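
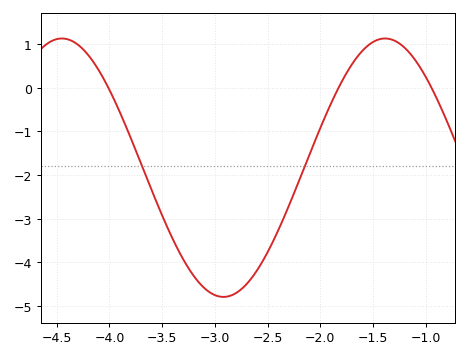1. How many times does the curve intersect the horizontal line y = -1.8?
2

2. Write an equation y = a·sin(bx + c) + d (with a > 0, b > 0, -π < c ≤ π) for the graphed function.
y = 2.96sin(2x - 1.9) - 1.83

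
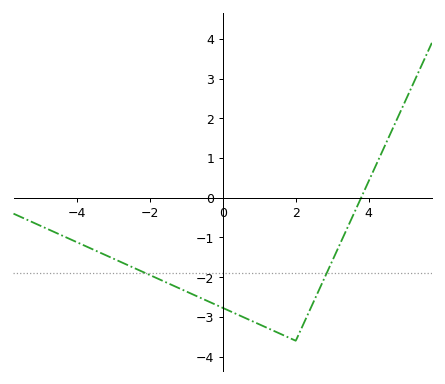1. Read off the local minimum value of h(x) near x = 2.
-3.6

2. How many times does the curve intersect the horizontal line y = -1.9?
2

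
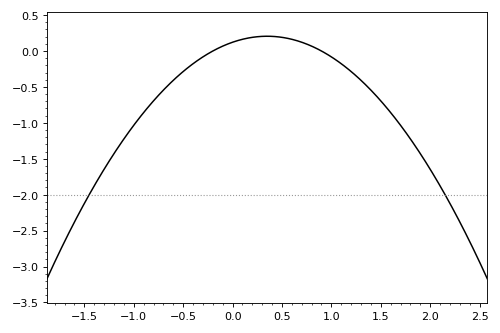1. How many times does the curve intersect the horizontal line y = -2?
2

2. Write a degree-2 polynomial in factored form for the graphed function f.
y = -0.68(x + 0.2)(x - 0.9)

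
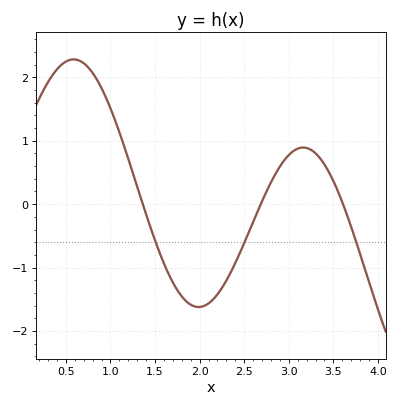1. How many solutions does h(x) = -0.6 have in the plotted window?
3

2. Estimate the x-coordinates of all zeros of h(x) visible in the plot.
1.4, 2.7, 3.6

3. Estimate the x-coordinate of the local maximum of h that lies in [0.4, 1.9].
0.6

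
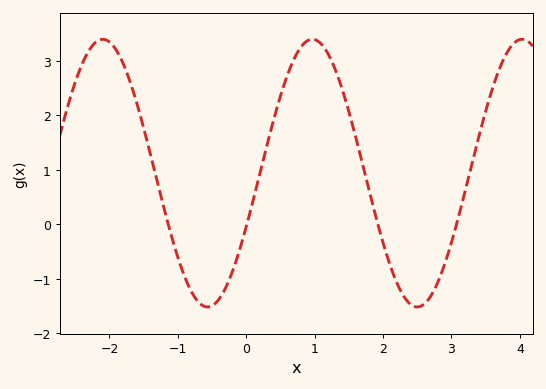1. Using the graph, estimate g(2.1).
-0.7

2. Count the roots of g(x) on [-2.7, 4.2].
4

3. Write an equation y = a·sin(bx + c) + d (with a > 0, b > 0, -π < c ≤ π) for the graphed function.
y = 2.46sin(2x - 0.41) + 0.94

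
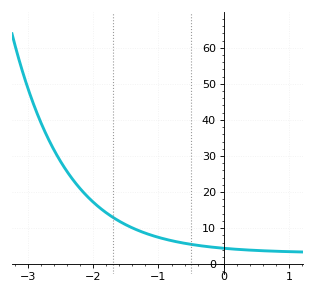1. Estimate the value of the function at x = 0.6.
3.73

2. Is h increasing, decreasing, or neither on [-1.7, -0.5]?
decreasing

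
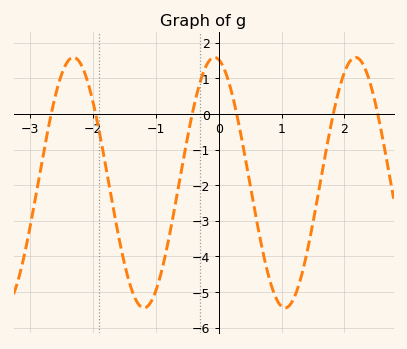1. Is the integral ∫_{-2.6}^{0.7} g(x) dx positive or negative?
negative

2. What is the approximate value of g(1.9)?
0.587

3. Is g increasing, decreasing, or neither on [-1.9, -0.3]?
neither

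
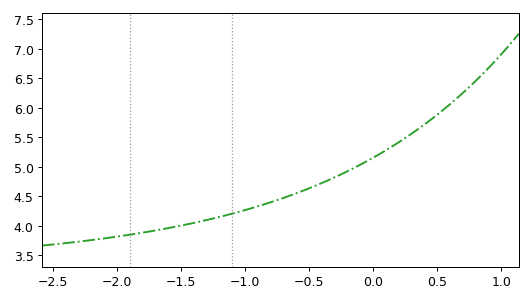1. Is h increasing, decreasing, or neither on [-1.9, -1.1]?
increasing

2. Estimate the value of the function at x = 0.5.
5.88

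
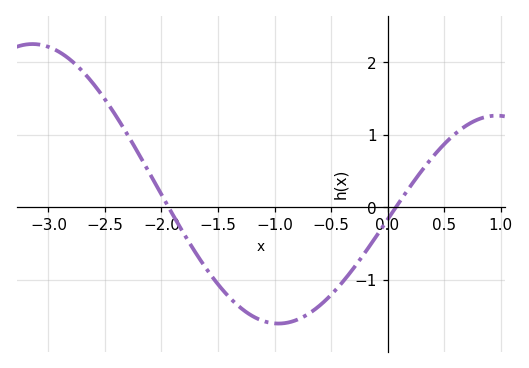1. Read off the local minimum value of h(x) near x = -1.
-1.6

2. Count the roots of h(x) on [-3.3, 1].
2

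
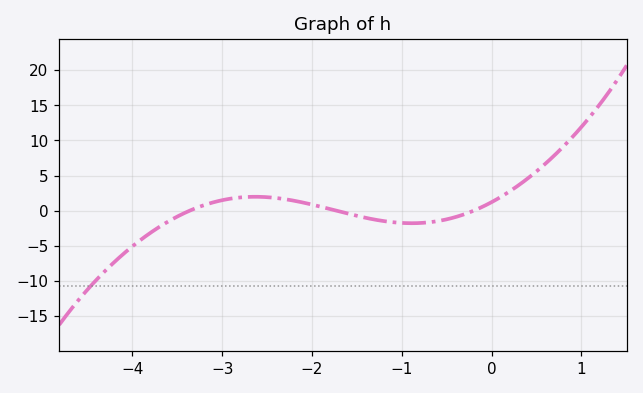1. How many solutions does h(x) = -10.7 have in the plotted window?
1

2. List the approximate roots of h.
-3.36, -1.73, -0.203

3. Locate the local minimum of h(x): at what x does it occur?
-0.891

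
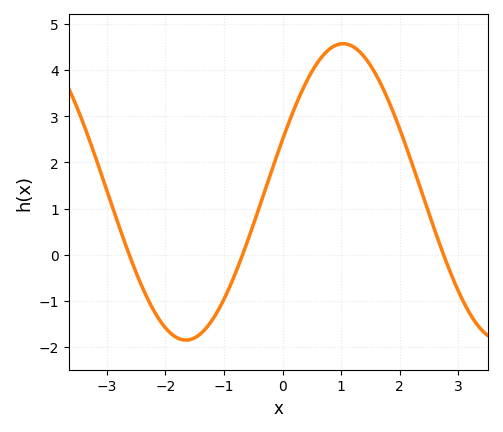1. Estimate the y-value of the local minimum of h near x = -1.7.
-1.8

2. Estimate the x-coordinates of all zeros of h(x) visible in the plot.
-2.6, -0.7, 2.8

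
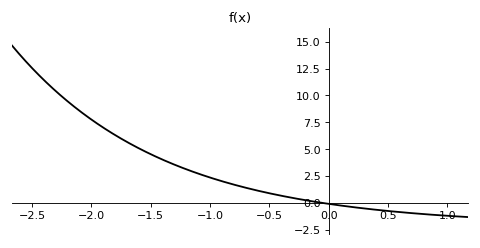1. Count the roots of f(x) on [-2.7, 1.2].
1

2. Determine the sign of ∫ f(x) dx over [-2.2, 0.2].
positive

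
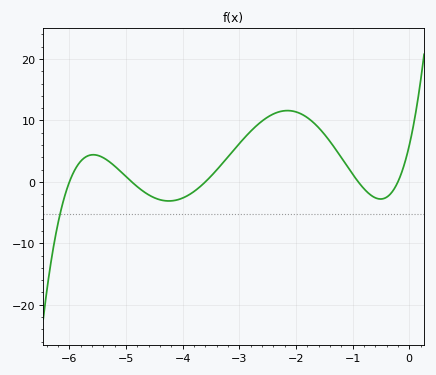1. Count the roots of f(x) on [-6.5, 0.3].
5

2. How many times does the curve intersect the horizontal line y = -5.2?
1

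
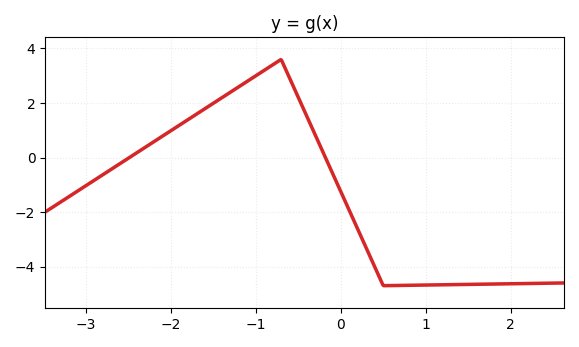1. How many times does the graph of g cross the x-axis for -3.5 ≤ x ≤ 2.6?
2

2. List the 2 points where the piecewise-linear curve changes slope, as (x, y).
(-0.7, 3.6); (0.5, -4.7)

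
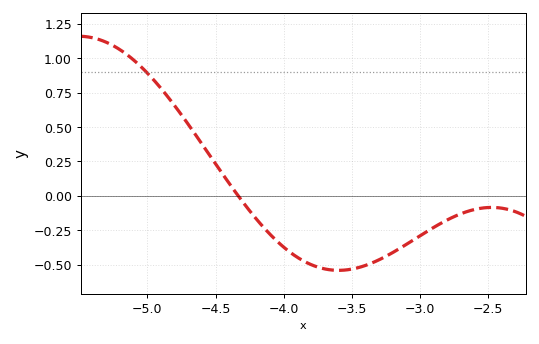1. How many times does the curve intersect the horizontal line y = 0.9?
1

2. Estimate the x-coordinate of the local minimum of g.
-3.6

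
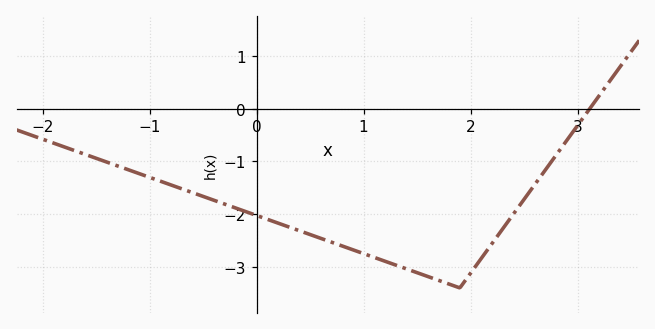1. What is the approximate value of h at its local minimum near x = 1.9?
-3.4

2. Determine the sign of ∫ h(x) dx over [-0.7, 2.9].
negative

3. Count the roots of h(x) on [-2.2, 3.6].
1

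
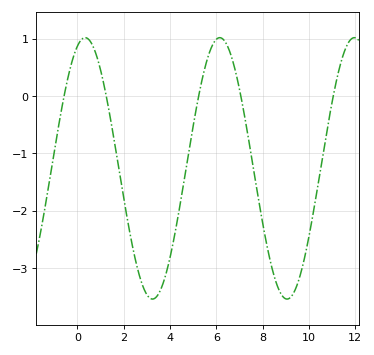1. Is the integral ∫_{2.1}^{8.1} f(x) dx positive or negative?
negative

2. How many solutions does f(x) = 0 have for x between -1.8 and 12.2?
5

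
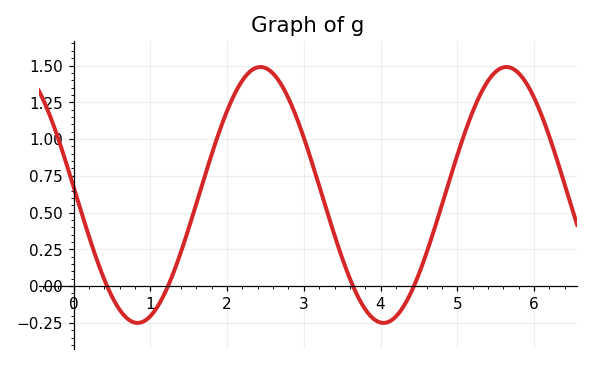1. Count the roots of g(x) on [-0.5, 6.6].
4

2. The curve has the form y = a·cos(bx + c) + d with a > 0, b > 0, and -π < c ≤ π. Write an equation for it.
y = 0.87cos(2x + 1.5) + 0.62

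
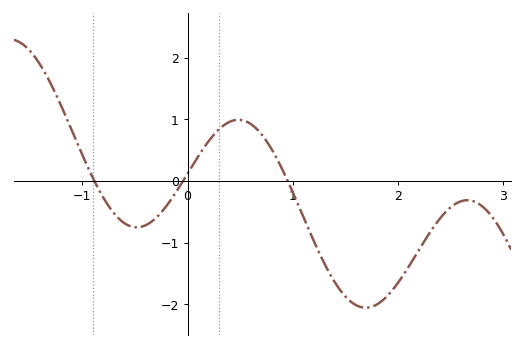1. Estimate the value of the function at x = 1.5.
-1.9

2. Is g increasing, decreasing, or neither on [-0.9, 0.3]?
neither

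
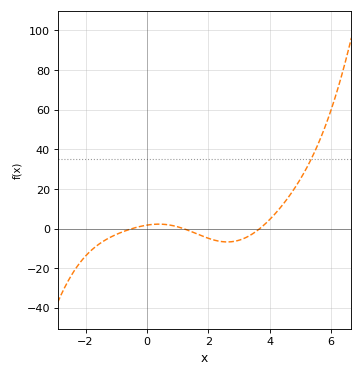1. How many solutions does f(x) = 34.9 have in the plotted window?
1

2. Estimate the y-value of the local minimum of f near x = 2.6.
-6.71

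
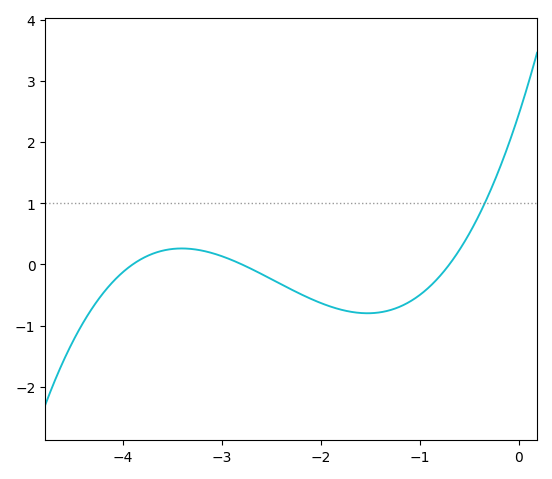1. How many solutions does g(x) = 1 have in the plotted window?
1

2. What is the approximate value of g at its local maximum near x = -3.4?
0.3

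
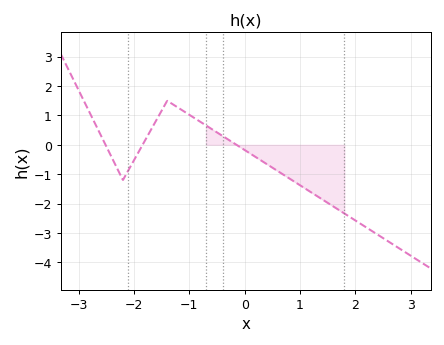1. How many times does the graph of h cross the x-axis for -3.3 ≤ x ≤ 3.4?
3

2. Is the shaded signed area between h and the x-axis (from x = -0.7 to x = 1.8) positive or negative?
negative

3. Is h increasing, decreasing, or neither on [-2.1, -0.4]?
neither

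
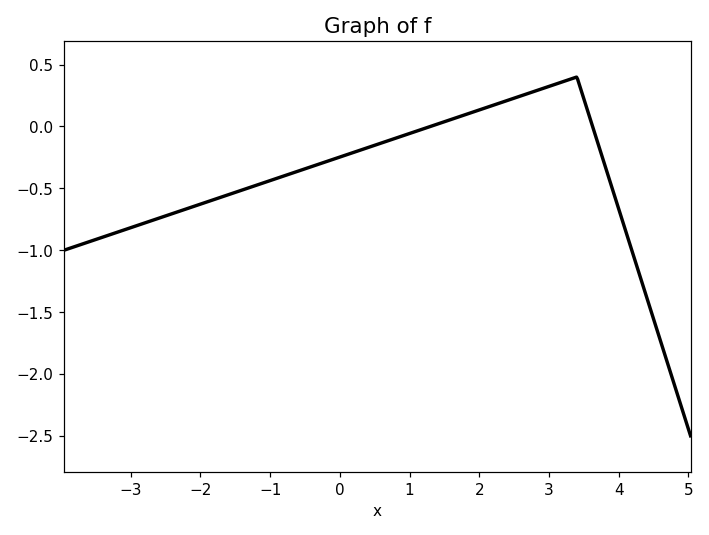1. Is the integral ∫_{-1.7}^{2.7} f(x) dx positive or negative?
negative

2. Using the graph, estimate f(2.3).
0.2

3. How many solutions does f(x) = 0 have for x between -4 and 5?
2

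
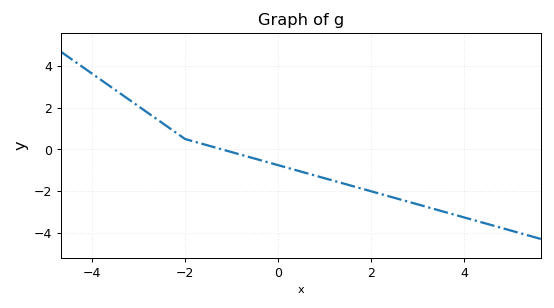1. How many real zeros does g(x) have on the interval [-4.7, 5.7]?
1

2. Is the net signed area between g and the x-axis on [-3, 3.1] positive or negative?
negative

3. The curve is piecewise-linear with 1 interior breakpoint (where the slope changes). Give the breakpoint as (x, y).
(-2, 0.5)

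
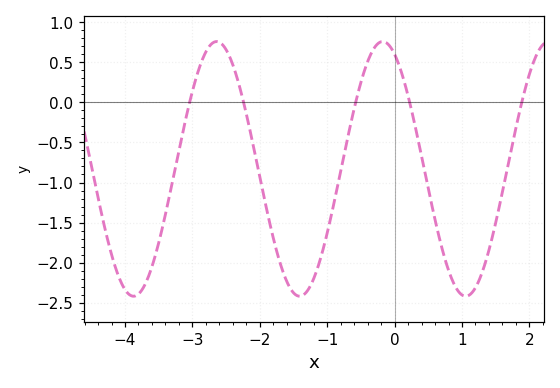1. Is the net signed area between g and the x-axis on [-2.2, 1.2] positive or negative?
negative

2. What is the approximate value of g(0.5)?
-1.1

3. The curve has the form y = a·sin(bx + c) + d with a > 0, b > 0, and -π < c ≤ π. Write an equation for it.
y = 1.59sin(2.5x + 2) - 0.83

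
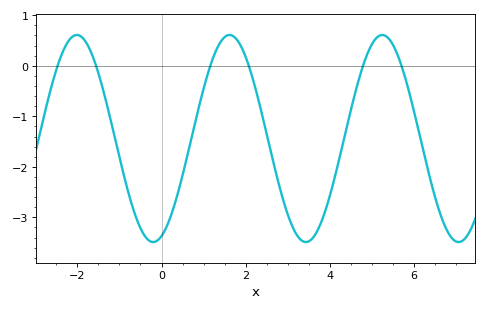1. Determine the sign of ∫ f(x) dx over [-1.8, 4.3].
negative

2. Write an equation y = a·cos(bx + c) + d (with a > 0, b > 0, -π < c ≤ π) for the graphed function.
y = 2.05cos(1.7x - 2.8) - 1.44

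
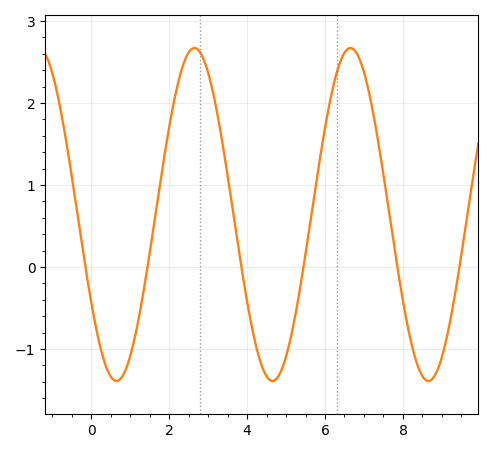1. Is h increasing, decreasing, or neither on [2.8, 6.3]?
neither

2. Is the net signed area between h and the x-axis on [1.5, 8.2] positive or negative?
positive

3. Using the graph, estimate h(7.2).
1.96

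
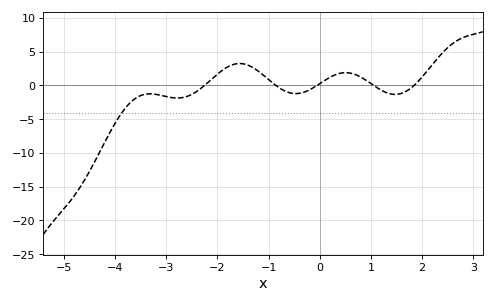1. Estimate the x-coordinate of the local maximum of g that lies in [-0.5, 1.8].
0.6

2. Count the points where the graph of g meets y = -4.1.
1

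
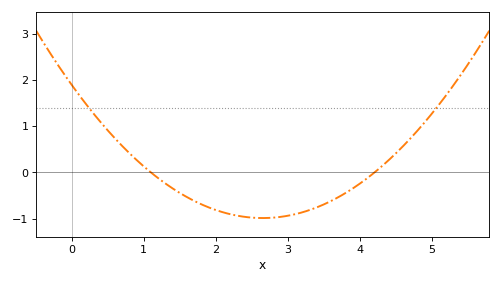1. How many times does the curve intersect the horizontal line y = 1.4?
2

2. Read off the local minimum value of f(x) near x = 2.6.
-1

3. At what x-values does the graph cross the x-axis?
1.1, 4.2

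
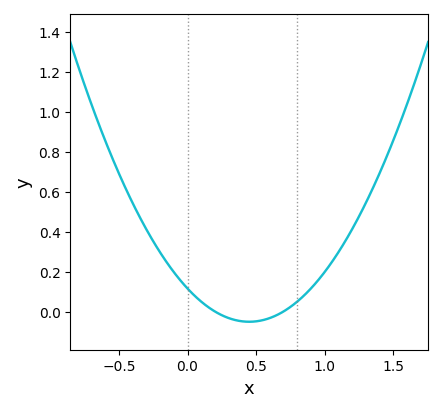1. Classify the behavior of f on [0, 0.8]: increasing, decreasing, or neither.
neither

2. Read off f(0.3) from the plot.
-0.04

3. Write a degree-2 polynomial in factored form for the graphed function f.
y = 0.82(x - 0.2)(x - 0.7)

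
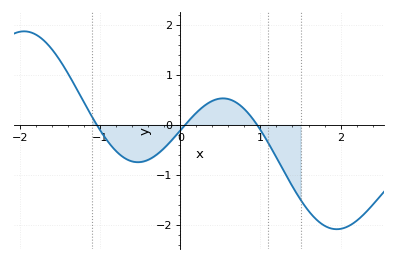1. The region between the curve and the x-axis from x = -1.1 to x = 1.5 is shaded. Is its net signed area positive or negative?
negative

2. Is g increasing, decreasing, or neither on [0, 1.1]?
neither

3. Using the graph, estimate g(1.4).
-1.23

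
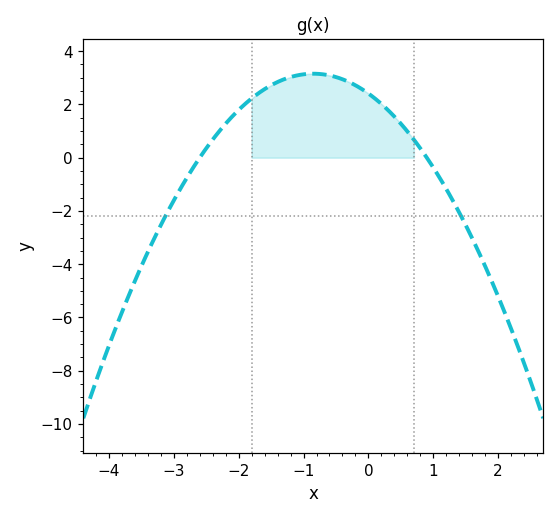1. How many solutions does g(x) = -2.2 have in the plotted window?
2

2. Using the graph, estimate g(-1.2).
3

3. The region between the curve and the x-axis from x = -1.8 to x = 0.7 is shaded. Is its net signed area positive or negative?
positive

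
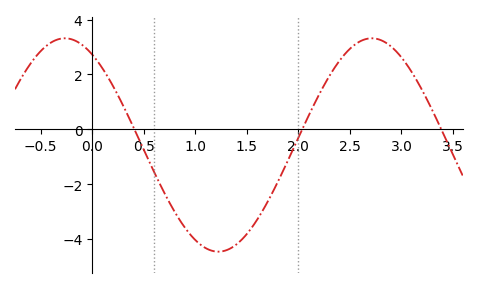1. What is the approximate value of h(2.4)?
2.51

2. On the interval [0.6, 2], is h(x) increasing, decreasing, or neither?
neither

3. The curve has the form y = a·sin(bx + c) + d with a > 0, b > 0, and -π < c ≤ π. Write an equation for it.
y = 3.89sin(2.11x + 2.13) - 0.57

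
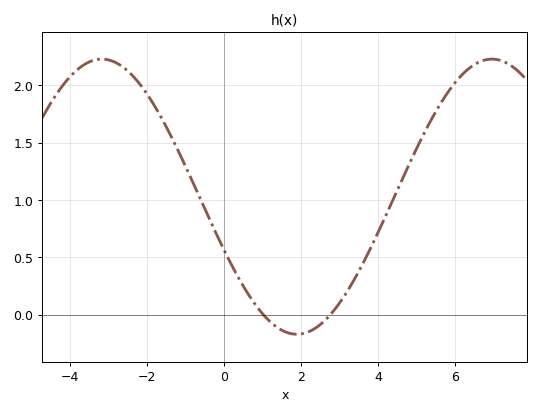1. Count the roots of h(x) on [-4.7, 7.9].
2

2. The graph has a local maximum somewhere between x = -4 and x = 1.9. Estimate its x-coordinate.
-3.18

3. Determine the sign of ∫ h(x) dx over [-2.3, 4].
positive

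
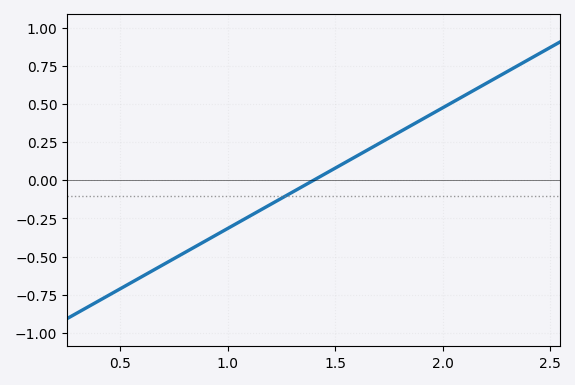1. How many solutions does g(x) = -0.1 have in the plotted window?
1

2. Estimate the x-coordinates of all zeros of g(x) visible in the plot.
1.4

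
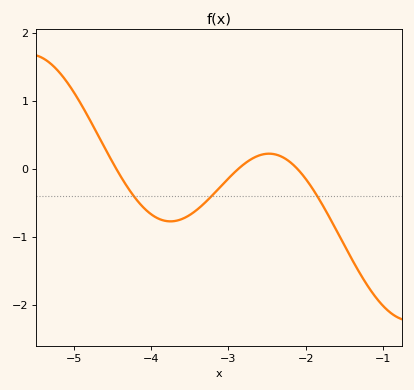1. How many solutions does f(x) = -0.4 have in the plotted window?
3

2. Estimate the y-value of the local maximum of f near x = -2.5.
0.22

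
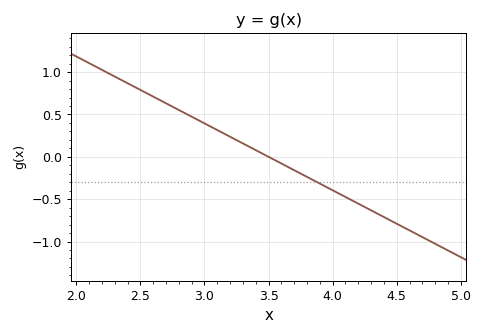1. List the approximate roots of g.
3.5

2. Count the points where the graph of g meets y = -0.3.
1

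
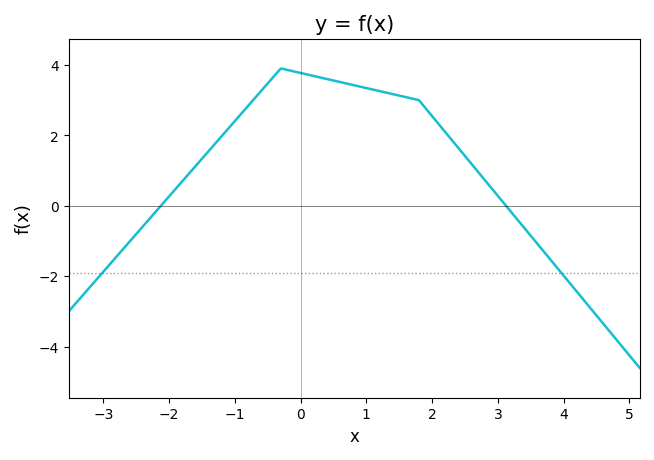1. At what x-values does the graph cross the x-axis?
-2.2, 3.2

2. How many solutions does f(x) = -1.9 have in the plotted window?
2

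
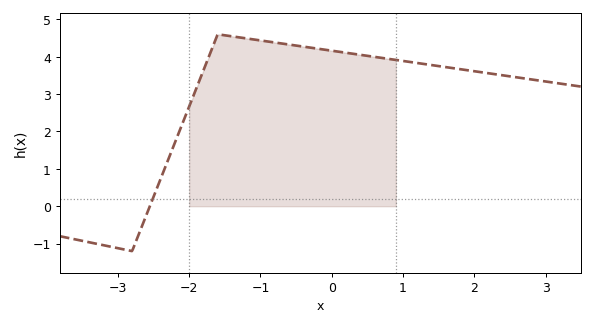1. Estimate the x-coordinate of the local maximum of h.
-1.6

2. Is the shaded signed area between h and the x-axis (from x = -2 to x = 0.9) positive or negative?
positive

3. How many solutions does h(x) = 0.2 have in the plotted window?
1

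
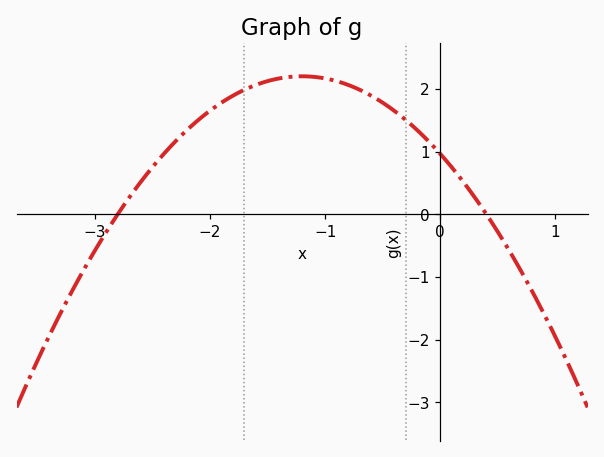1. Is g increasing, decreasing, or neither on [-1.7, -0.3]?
neither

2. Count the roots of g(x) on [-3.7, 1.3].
2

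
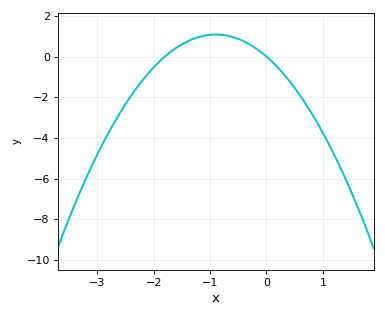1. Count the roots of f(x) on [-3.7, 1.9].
2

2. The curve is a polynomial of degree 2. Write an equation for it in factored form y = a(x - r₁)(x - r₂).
y = -1.34(x + 1.8)(x - 0)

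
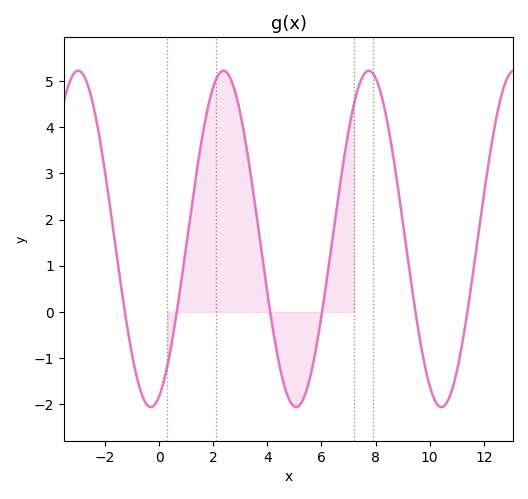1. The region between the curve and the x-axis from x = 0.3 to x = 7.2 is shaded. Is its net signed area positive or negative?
positive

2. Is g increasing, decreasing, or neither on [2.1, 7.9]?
neither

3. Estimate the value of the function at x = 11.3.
-0.3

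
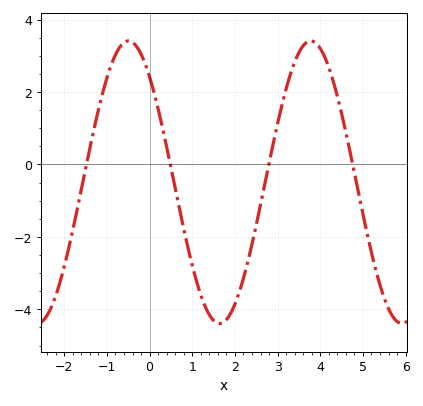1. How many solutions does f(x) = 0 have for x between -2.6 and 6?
4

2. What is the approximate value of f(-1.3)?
1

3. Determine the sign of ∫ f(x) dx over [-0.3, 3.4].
negative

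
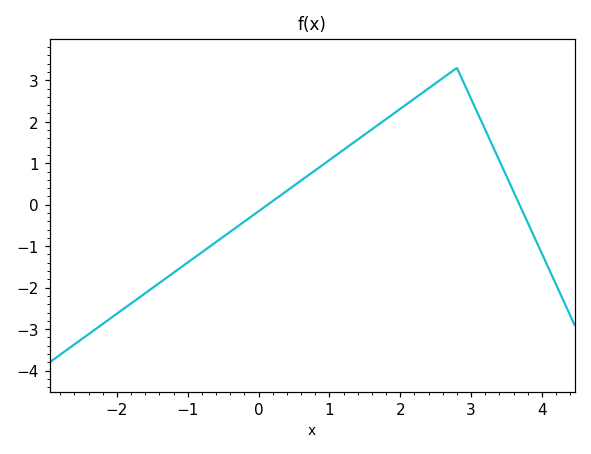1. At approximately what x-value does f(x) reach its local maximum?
2.8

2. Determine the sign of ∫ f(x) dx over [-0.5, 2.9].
positive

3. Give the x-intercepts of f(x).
0.128, 3.68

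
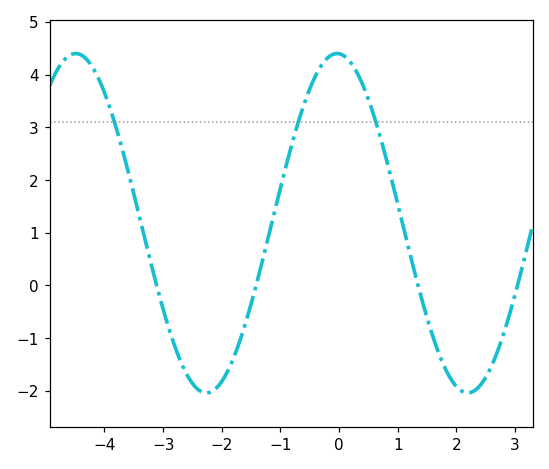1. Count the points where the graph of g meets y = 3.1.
3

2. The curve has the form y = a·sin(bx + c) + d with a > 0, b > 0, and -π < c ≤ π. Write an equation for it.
y = 3.22sin(1.41x + 1.62) + 1.18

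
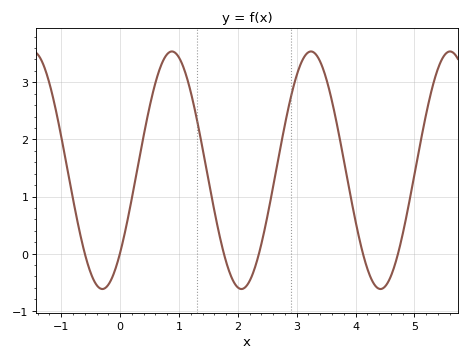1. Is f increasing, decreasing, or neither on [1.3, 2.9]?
neither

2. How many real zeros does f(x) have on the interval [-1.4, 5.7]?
6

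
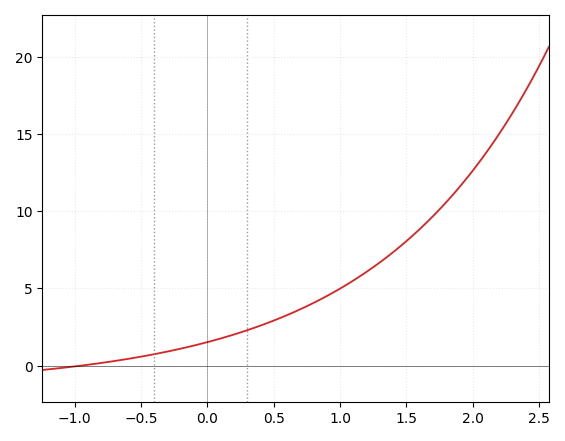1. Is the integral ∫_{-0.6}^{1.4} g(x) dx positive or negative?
positive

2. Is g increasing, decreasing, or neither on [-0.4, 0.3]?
increasing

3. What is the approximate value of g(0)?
1.5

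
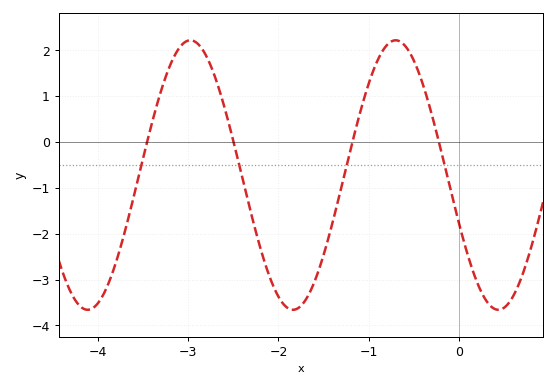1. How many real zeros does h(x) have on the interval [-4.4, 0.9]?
4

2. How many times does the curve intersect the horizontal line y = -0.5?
4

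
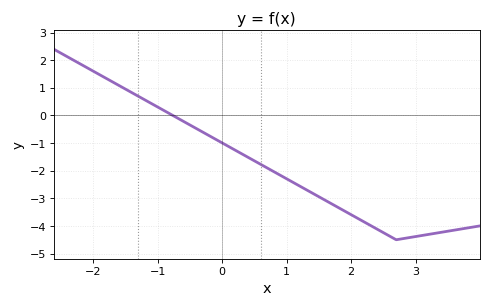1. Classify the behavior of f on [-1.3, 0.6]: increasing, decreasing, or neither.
decreasing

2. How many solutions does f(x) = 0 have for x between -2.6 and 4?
1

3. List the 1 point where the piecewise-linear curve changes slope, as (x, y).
(2.7, -4.5)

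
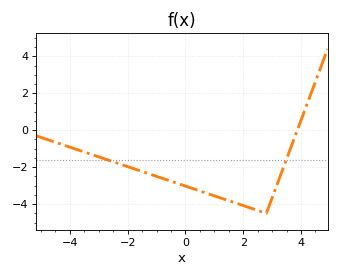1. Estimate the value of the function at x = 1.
-3.6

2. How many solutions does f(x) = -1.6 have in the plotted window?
2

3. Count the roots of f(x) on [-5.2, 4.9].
1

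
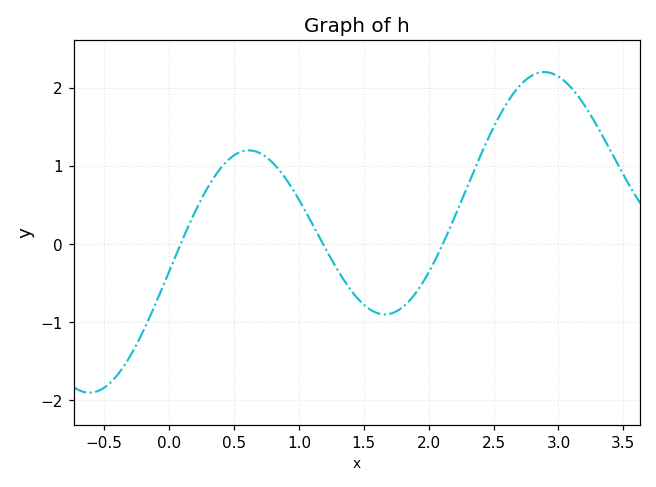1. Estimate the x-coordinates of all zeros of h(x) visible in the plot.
0.089, 1.19, 2.11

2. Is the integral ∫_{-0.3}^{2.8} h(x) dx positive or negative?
positive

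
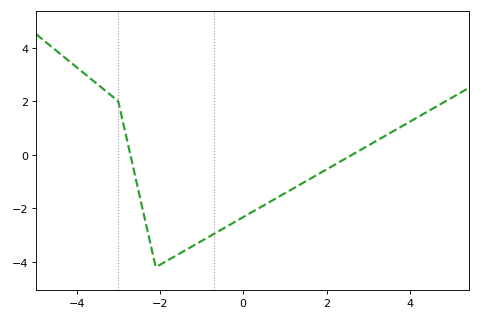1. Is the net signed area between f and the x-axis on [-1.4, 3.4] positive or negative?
negative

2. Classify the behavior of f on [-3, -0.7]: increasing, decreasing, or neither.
neither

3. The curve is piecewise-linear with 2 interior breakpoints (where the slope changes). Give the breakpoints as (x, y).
(-3, 2); (-2.1, -4.2)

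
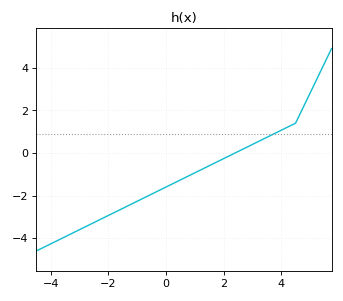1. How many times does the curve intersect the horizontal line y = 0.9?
1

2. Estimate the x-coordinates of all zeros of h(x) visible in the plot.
2.4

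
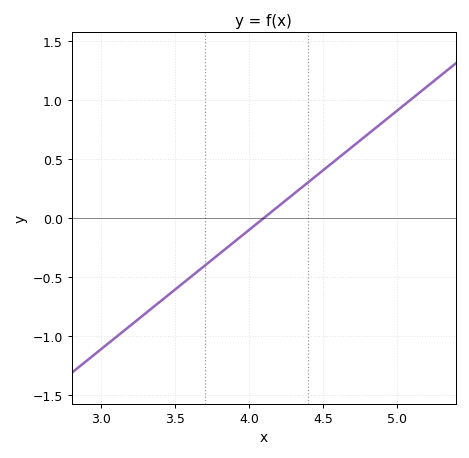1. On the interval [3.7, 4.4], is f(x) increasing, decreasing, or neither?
increasing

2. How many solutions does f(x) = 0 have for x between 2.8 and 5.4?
1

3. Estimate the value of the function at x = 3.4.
-0.7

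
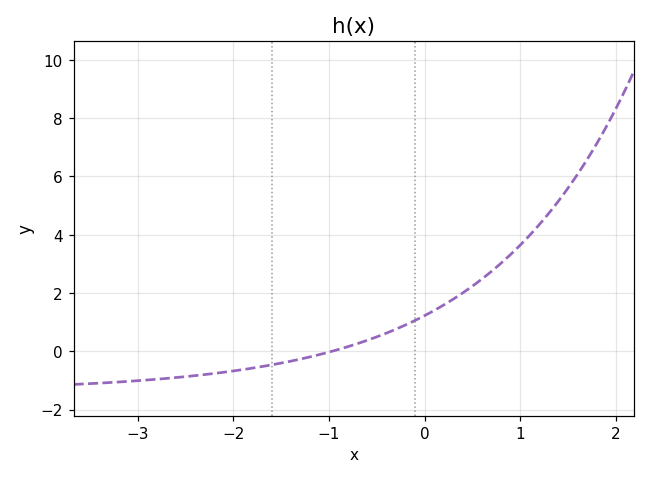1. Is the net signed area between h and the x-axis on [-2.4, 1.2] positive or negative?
positive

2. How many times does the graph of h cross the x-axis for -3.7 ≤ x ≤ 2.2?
1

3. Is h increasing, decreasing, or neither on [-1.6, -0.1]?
increasing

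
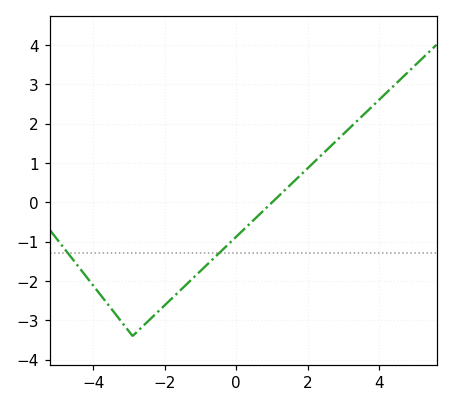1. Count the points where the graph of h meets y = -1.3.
2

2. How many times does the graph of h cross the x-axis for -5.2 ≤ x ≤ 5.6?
1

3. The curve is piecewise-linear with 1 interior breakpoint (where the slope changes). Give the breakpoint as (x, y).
(-2.9, -3.4)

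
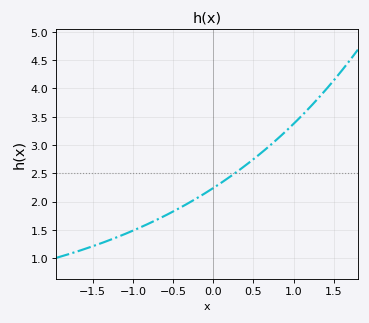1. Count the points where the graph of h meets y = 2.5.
1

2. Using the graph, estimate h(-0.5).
1.8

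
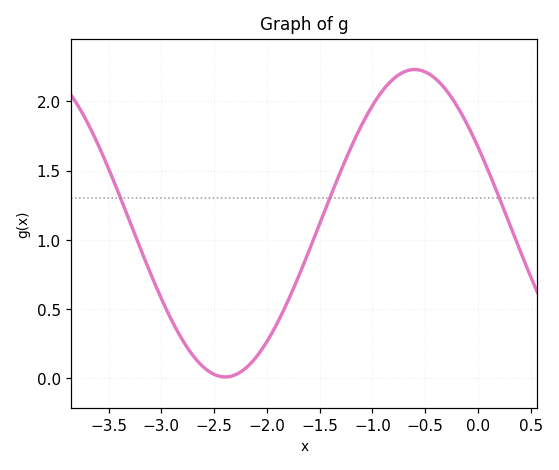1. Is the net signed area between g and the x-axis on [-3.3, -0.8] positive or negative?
positive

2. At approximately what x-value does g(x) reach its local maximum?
-0.6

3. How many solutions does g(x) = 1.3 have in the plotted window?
3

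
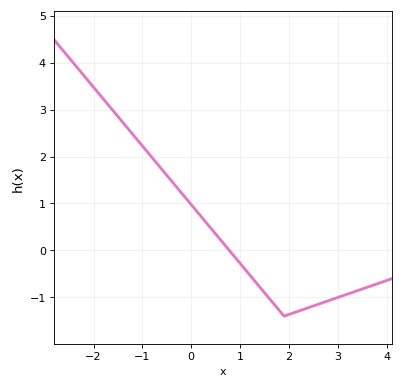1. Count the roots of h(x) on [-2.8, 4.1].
1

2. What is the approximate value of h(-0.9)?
2.1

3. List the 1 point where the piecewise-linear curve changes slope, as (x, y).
(1.9, -1.4)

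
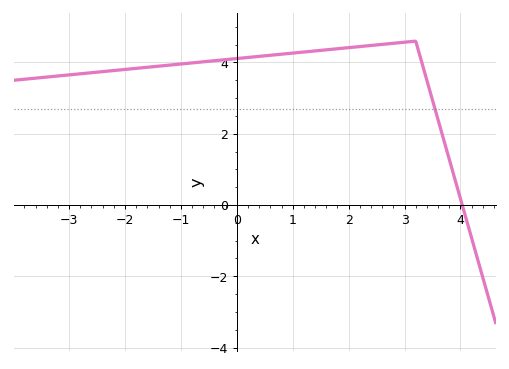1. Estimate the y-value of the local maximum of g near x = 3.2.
4.6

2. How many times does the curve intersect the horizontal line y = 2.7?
1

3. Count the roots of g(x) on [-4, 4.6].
1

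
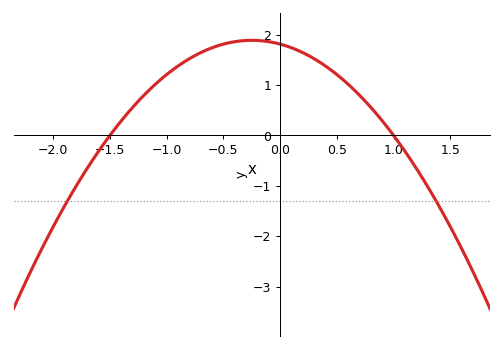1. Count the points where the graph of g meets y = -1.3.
2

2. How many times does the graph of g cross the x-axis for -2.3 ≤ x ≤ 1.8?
2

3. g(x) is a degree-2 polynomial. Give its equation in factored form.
y = -1.21(x + 1.5)(x - 1)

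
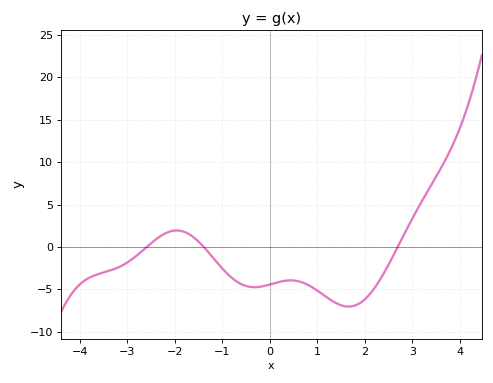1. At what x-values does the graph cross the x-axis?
-2.59, -1.39, 2.69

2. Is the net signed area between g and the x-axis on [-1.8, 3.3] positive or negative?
negative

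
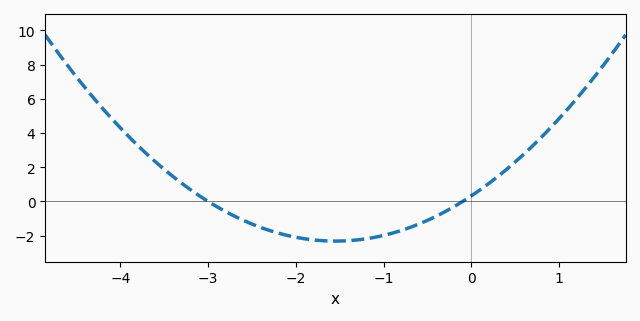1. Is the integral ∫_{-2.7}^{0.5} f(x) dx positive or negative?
negative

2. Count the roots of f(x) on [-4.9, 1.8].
2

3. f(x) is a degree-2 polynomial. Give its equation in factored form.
y = 1.1(x + 3)(x + 0.1)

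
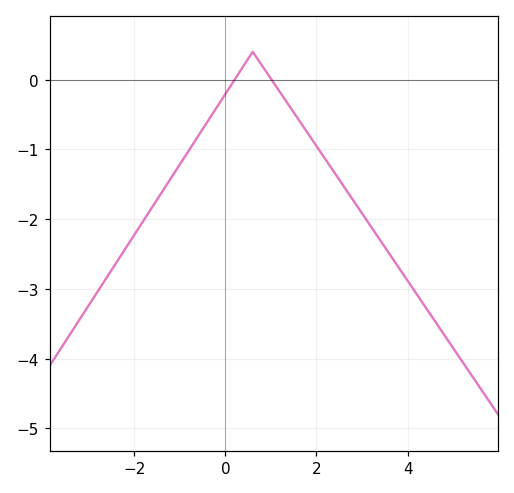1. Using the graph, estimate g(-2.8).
-3.03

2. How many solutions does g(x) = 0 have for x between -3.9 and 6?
2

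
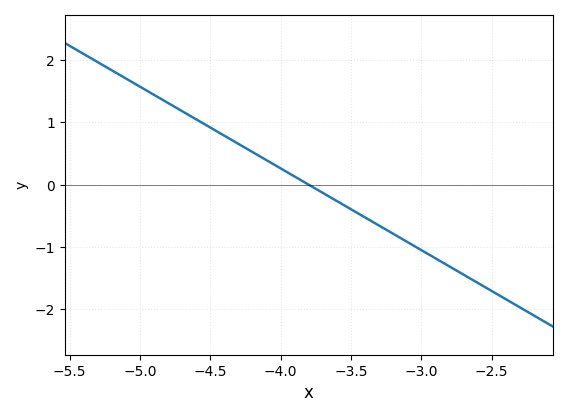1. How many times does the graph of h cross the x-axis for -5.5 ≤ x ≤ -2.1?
1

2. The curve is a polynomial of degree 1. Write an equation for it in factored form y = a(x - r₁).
y = -1.31(x + 3.8)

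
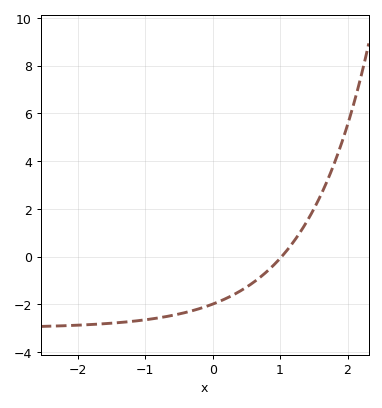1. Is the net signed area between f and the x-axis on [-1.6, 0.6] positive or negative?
negative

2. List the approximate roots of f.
1.02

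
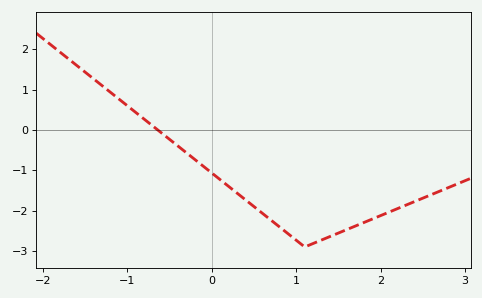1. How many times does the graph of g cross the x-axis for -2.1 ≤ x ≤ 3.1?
1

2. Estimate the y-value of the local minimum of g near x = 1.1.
-2.9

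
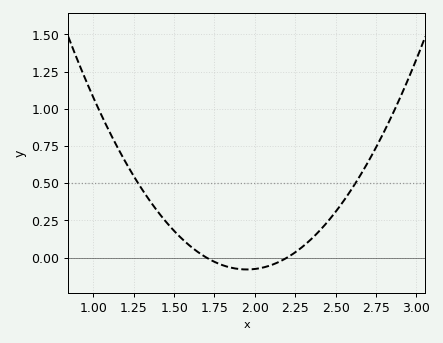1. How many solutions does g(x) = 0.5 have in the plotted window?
2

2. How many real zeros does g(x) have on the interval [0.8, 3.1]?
2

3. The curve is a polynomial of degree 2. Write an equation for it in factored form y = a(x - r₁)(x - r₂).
y = 1.28(x - 1.7)(x - 2.2)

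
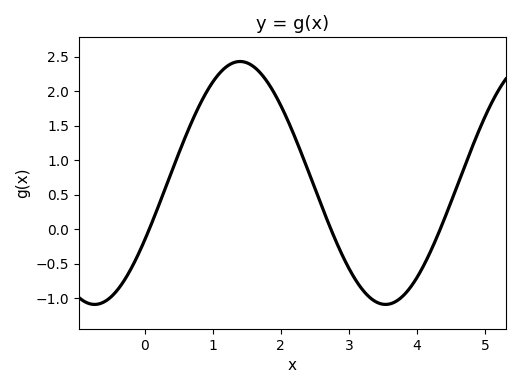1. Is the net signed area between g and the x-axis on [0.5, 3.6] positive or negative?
positive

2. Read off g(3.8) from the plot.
-0.962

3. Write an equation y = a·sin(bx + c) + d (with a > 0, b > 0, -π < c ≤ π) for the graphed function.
y = 1.76sin(1.47x - 0.49) + 0.67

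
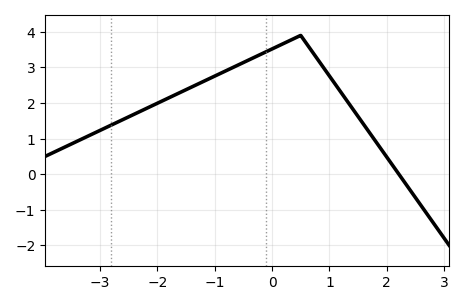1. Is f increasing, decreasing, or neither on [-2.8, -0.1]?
increasing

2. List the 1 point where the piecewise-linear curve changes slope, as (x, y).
(0.5, 3.9)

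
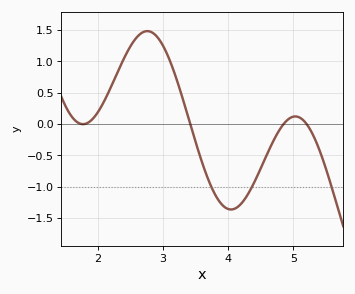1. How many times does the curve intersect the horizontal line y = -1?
3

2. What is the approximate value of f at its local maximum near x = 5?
0.12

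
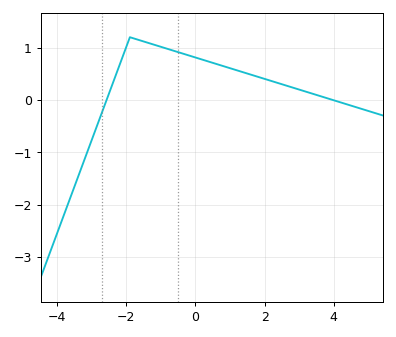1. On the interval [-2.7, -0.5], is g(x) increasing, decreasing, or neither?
neither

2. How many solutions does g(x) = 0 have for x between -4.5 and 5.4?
2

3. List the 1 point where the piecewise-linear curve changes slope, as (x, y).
(-1.9, 1.2)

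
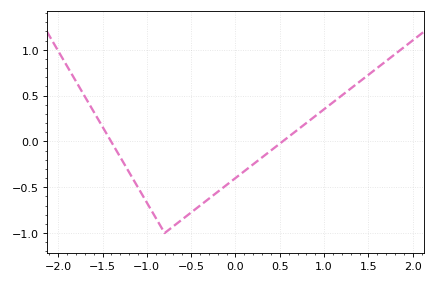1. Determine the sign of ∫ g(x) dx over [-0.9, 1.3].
negative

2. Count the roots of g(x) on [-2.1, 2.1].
2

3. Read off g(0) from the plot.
-0.4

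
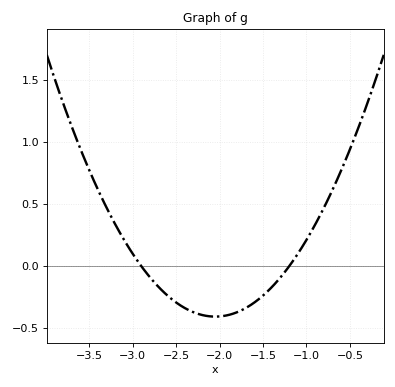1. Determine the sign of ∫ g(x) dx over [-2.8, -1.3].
negative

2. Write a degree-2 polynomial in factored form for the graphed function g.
y = 0.56(x + 2.9)(x + 1.2)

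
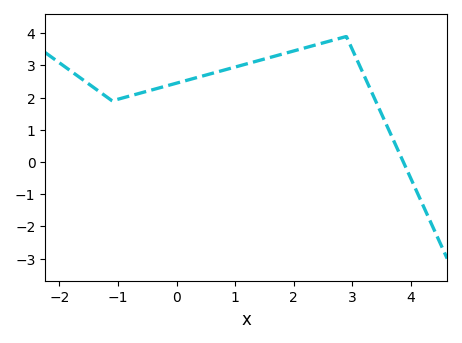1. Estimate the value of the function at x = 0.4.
2.65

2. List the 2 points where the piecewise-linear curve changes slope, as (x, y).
(-1.1, 1.9); (2.9, 3.9)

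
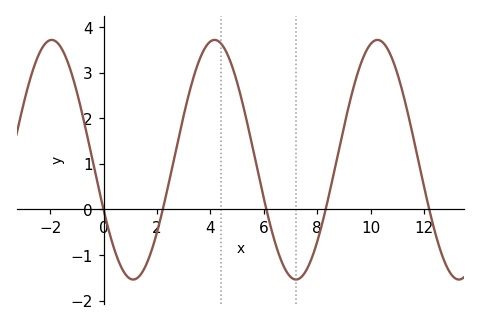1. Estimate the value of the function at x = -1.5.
3.5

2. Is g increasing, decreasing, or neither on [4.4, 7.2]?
decreasing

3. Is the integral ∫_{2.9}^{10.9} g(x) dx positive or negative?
positive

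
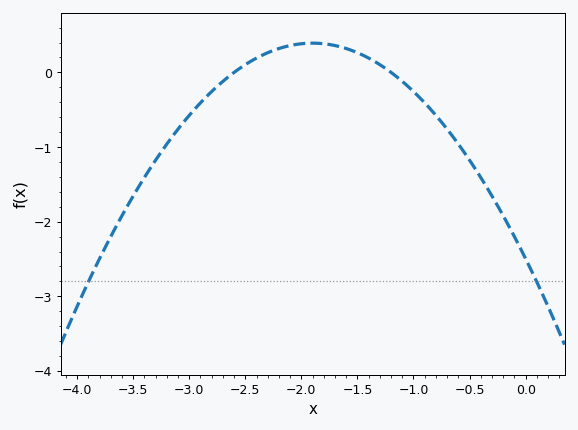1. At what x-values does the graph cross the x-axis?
-2.6, -1.2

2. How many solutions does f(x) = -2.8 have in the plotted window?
2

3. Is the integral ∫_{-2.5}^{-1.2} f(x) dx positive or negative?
positive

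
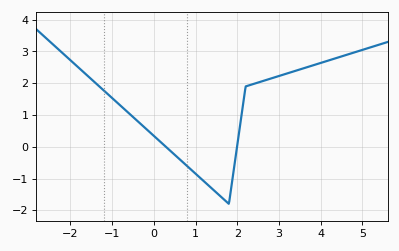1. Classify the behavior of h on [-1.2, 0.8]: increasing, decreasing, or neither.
decreasing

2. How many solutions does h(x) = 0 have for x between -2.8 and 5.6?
2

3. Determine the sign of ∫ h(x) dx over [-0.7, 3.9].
positive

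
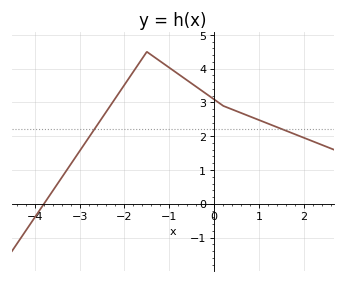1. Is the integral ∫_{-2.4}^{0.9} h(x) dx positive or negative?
positive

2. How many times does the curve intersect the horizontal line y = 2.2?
2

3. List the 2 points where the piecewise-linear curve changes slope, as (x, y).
(-1.5, 4.5); (0.2, 2.9)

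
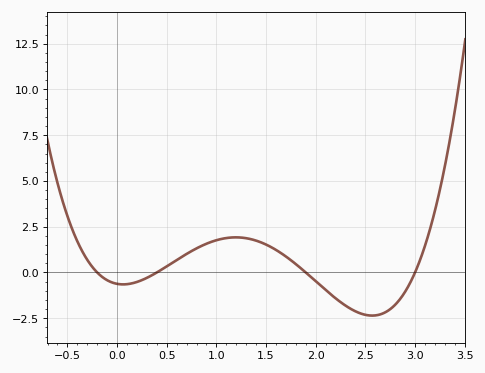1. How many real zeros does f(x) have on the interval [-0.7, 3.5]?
4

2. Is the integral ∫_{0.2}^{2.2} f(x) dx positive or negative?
positive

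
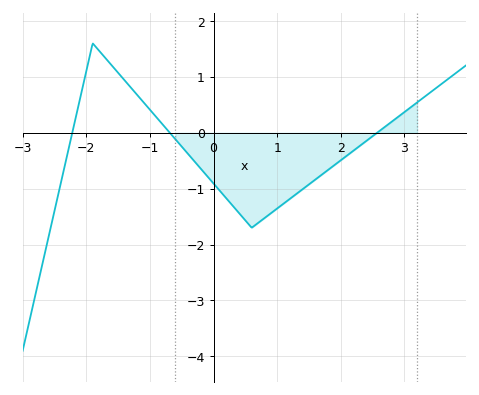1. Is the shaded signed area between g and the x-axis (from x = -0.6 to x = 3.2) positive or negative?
negative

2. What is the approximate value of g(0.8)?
-1.5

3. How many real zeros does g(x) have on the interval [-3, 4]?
3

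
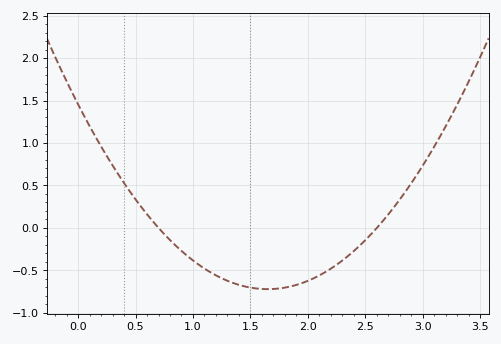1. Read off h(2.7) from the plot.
0.16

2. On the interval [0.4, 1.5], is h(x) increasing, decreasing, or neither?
decreasing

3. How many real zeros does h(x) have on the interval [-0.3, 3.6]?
2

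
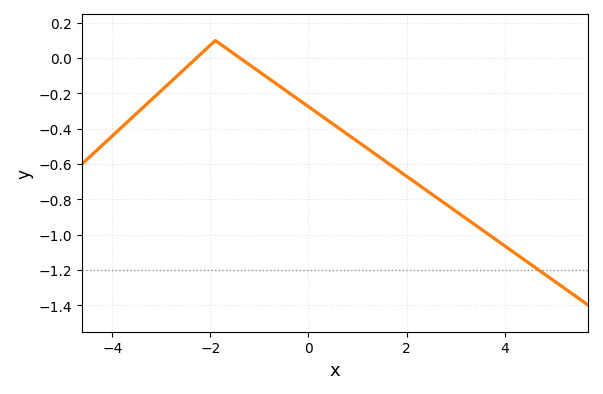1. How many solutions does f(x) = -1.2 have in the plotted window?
1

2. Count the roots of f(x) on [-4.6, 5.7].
2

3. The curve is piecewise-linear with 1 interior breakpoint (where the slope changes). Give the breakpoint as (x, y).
(-1.9, 0.1)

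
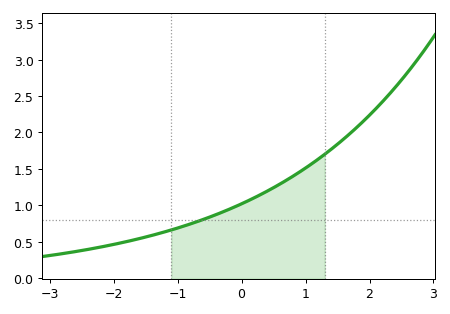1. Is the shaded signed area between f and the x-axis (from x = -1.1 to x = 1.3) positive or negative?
positive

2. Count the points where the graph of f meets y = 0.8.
1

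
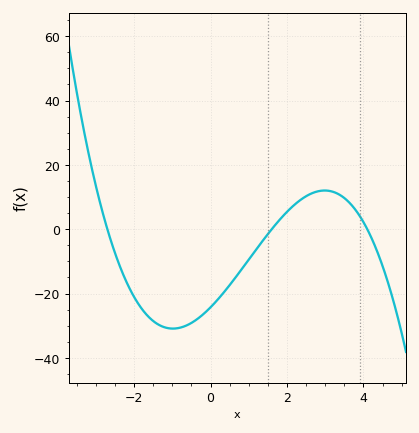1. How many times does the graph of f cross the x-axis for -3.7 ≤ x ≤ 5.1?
3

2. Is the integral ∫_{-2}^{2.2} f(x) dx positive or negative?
negative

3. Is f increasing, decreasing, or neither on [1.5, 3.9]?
neither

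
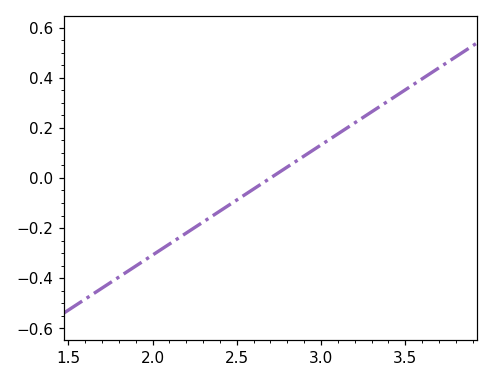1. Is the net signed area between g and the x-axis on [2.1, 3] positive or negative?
negative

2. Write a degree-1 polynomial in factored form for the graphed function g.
y = 0.44(x - 2.7)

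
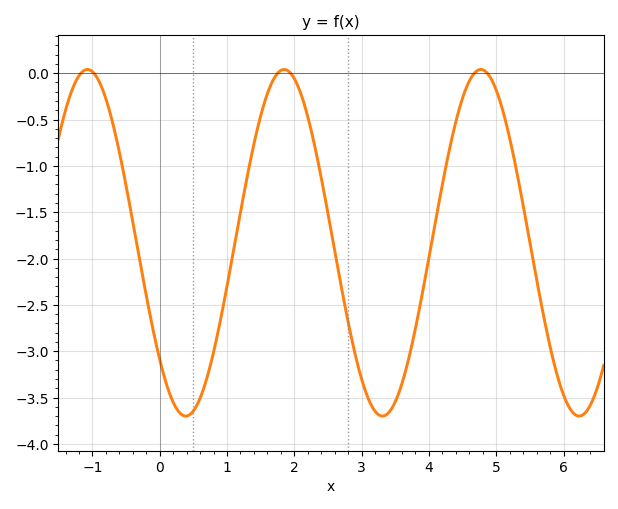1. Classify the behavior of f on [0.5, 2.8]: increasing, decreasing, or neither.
neither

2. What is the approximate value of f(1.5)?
-0.459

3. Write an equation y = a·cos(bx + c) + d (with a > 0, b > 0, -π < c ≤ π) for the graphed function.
y = 1.87cos(2.15x + 2.31) - 1.83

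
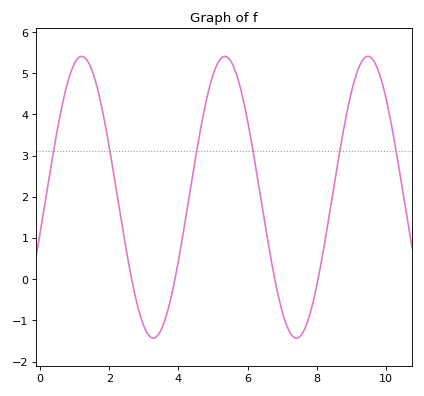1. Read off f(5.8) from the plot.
4.6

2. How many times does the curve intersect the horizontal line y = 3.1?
6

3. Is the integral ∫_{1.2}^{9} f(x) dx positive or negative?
positive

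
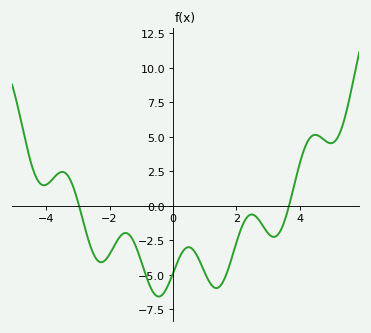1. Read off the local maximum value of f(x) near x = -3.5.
2.5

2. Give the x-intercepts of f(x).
-3, 3.6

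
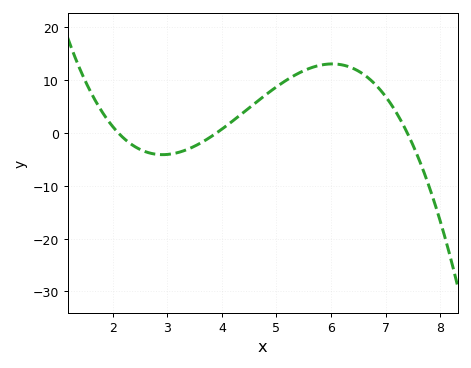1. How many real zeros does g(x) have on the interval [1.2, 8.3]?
3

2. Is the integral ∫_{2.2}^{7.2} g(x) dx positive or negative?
positive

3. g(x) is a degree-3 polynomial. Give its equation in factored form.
y = -1.14(x - 2.1)(x - 3.9)(x - 7.4)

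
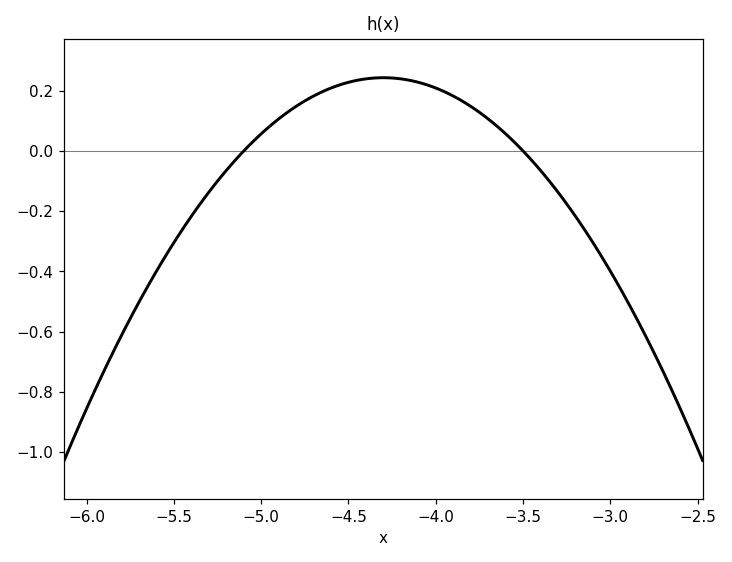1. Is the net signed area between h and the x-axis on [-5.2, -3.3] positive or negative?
positive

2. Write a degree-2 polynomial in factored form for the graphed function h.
y = -0.38(x + 5.1)(x + 3.5)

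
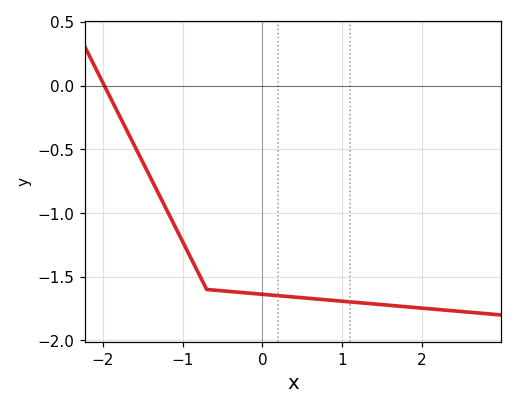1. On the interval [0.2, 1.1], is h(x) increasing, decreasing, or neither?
decreasing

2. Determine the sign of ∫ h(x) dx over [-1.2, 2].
negative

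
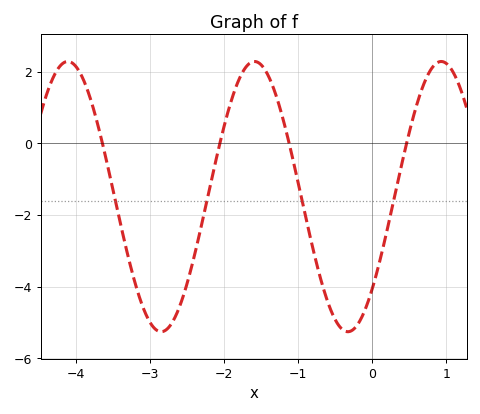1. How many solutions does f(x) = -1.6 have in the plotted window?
4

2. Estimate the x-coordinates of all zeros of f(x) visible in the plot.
-3.6, -2.1, -1.1, 0.5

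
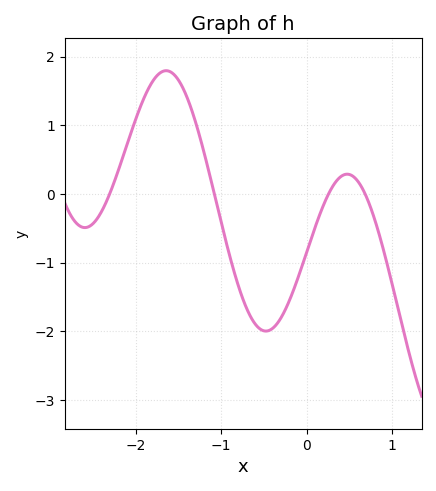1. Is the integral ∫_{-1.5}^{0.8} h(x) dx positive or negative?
negative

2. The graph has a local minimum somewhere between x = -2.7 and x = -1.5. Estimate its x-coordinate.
-2.6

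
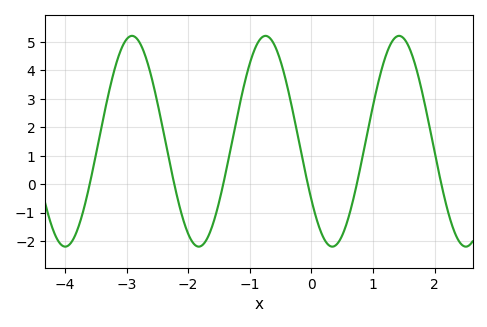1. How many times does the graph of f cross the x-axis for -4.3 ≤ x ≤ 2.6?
6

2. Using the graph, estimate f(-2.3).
0.8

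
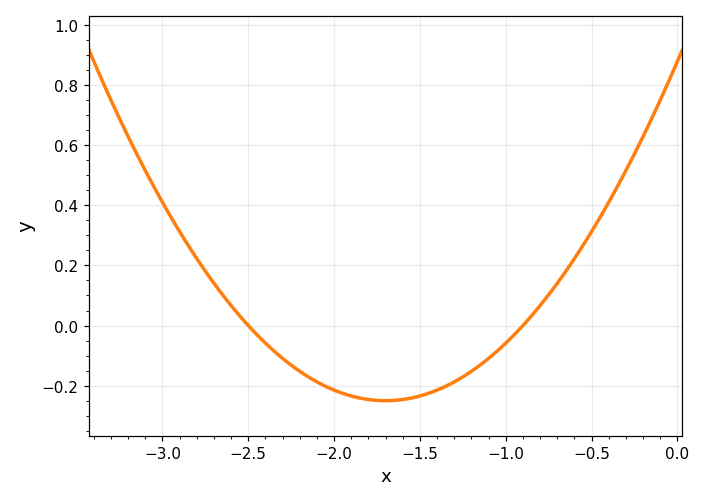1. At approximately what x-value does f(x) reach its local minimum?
-1.7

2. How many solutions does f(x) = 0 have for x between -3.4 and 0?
2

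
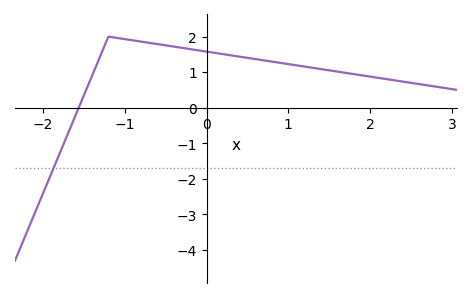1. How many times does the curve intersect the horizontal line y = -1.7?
1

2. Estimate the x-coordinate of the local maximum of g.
-1.2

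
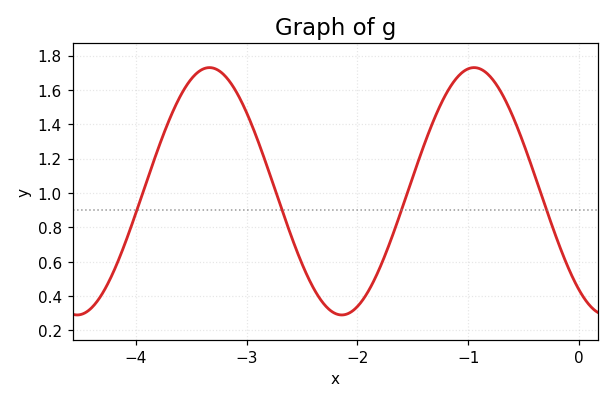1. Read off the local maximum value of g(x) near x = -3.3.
1.73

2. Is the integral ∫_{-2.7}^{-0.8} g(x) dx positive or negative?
positive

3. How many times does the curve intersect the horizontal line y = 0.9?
4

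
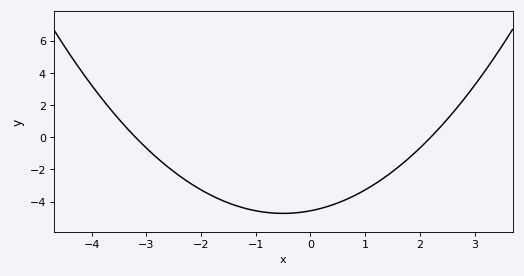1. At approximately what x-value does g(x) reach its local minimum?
-0.4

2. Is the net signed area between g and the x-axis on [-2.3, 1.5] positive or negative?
negative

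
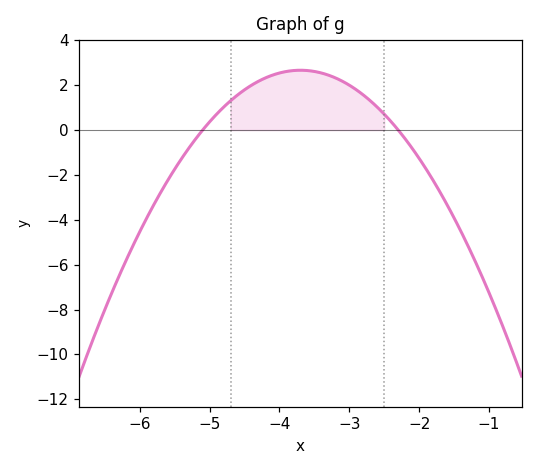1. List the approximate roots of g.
-5.1, -2.3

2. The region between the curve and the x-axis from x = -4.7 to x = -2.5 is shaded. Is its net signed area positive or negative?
positive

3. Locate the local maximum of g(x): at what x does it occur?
-3.7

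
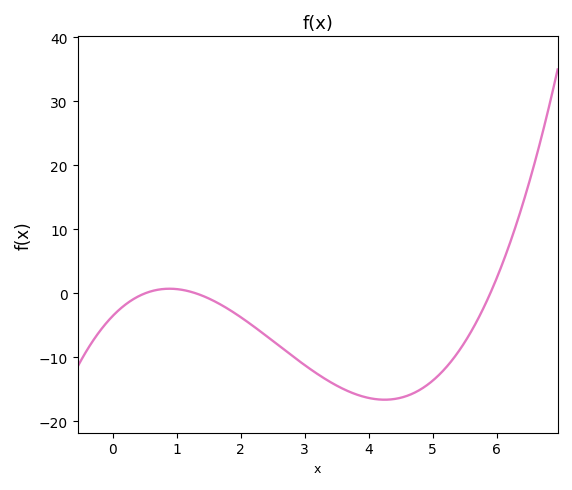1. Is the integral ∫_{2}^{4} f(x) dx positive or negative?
negative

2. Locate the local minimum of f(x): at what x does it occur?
4.25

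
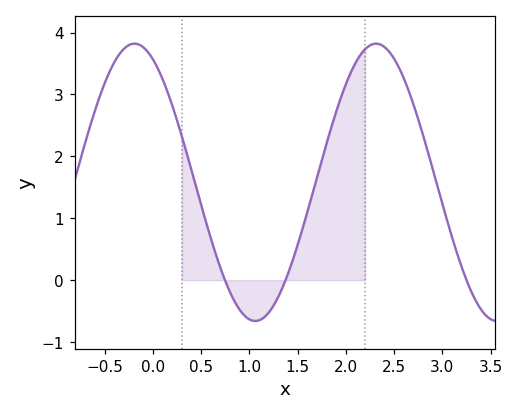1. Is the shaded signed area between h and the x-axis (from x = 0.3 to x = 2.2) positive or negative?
positive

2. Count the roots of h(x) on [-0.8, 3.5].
3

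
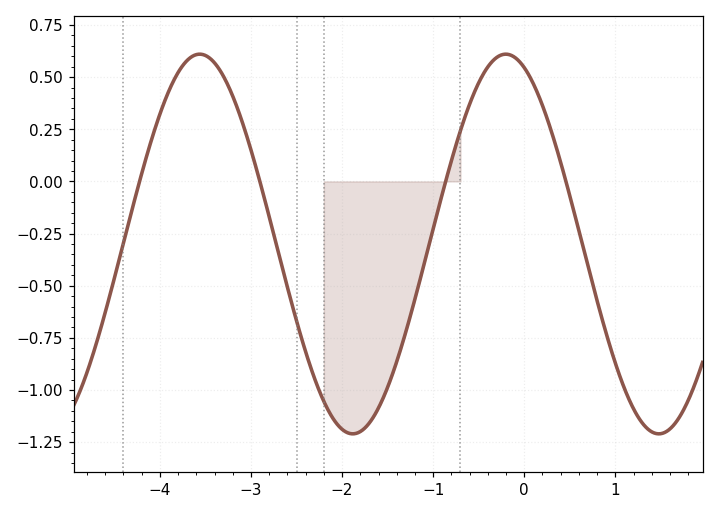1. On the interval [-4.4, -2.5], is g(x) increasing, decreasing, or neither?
neither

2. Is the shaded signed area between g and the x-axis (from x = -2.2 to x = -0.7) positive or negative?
negative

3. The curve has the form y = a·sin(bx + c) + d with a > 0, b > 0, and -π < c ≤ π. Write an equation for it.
y = 0.91sin(1.87x + 1.95) - 0.3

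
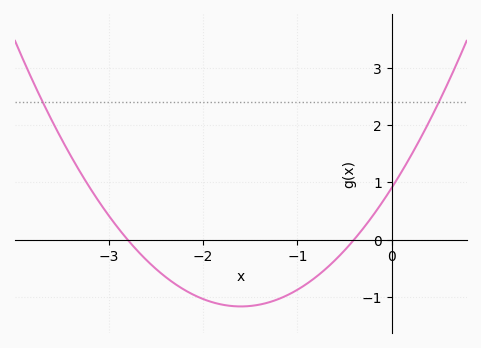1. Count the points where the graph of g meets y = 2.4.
2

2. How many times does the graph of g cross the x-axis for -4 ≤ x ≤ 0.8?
2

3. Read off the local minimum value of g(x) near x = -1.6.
-1.2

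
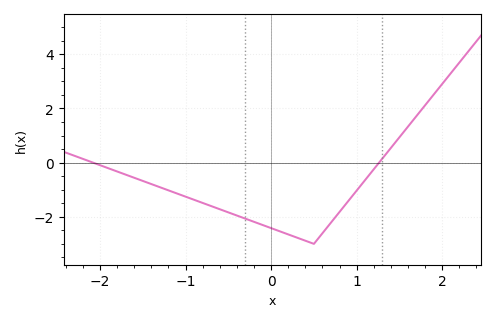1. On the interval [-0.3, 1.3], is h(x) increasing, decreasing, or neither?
neither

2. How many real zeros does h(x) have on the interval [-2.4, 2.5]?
2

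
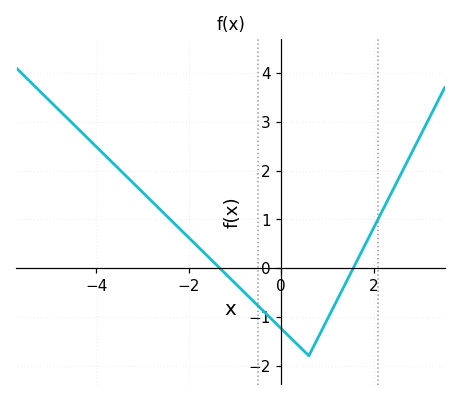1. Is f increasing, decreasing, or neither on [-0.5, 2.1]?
neither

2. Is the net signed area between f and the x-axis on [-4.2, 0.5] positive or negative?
positive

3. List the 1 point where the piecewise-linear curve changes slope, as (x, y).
(0.6, -1.8)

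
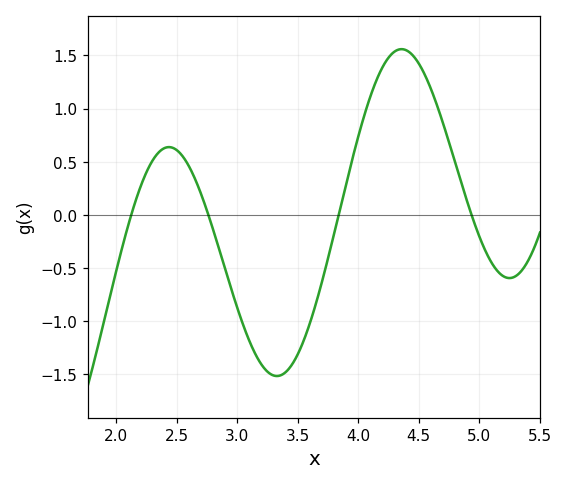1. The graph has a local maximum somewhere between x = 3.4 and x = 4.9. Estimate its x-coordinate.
4.35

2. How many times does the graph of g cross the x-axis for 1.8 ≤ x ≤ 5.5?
4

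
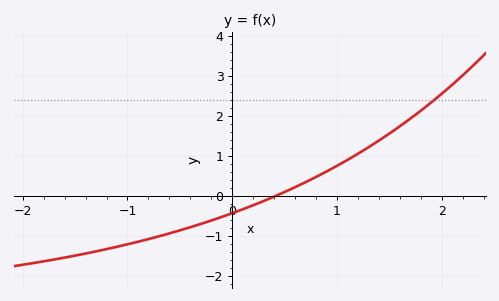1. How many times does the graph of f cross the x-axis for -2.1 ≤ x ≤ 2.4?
1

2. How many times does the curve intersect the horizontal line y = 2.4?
1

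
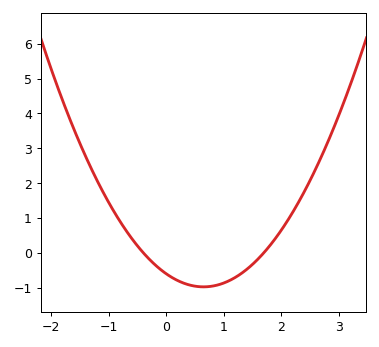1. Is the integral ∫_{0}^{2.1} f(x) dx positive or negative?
negative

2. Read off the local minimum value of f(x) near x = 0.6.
-0.981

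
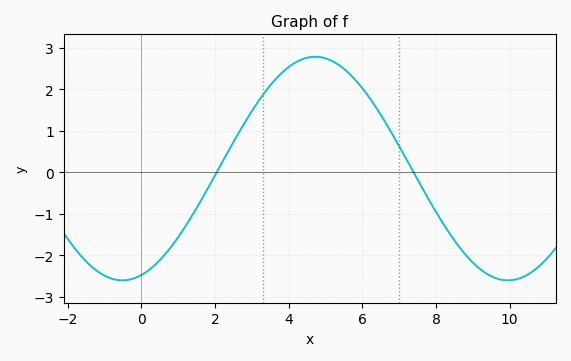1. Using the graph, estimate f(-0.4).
-2.59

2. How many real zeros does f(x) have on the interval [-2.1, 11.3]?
2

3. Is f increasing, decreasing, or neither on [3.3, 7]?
neither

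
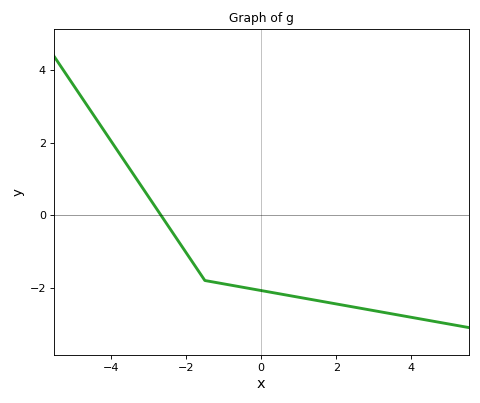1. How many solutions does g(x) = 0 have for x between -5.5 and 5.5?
1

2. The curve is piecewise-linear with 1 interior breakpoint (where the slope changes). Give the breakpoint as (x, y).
(-1.5, -1.8)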